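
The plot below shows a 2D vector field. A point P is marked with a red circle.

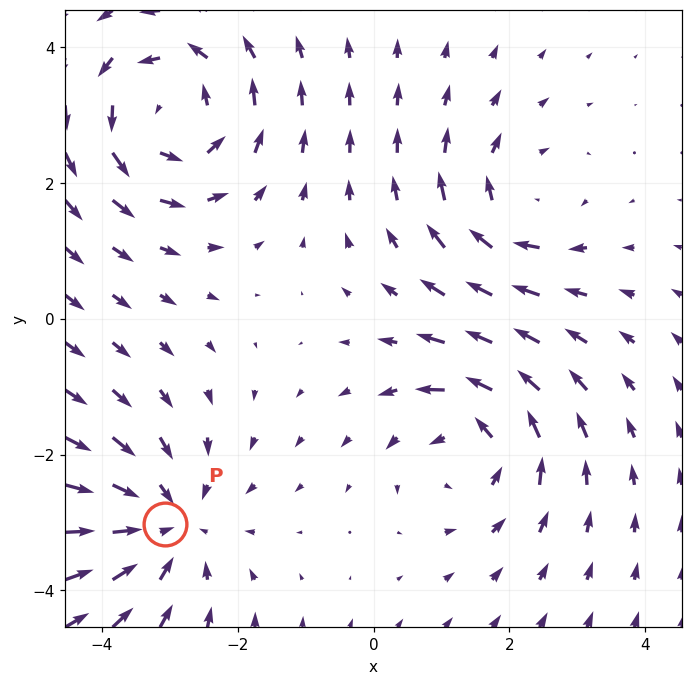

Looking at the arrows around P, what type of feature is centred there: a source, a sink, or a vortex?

At P (-3.1, -3.0) the arrows converge inward. Divergence about -3, curl ≈0 — negative divergence with near-zero curl is a sink.

sink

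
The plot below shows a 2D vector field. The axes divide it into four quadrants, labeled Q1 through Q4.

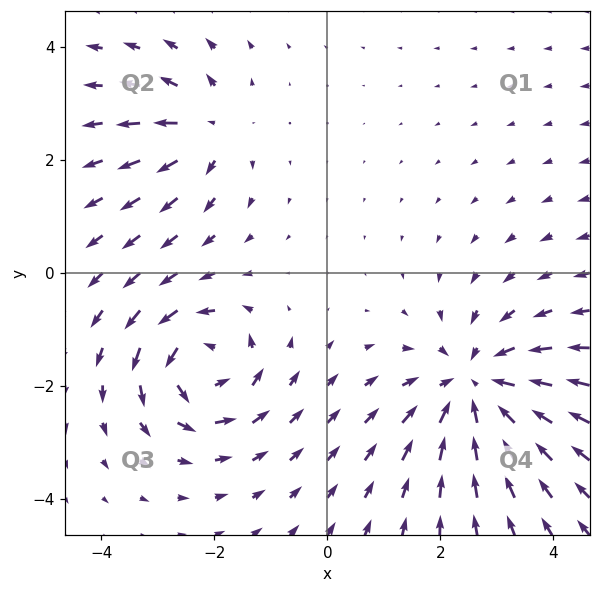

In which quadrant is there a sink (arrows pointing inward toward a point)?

Q4

The sink sits at approximately (2.6, -2.0), which lies in quadrant Q4. The divergence there is about -4, negative as expected for a sink.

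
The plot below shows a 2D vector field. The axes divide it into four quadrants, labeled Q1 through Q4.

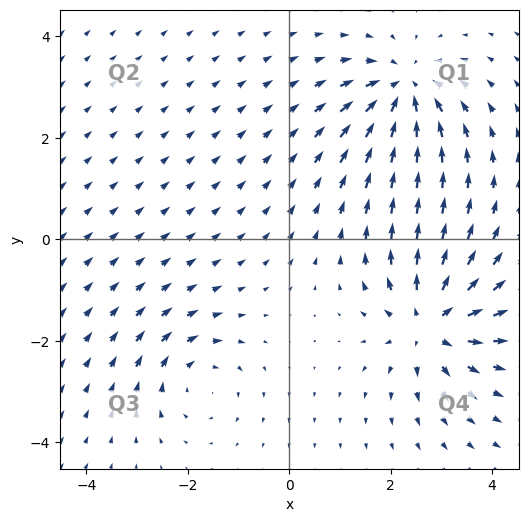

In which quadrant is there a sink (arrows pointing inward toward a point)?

Q1

The sink sits at approximately (2.3, 3.0), which lies in quadrant Q1. The divergence there is about -5, negative as expected for a sink.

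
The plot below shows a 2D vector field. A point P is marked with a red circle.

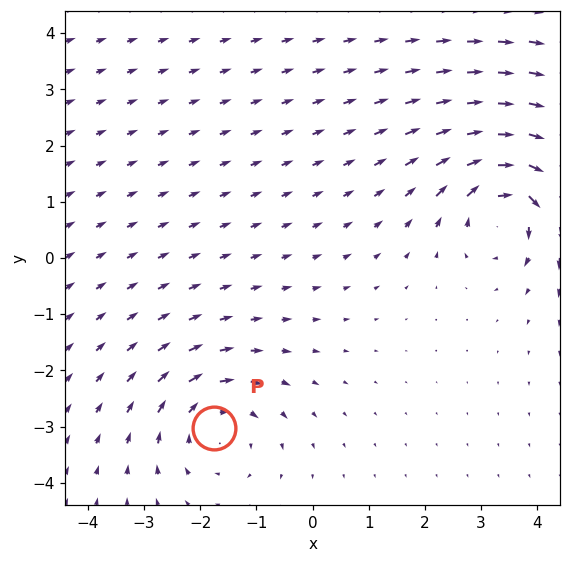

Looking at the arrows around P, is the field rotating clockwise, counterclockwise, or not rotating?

clockwise

Near P at (-1.7, -3.0) the arrows circulate clockwise. The curl (z-component) there is about -4; negative curl means clockwise rotation.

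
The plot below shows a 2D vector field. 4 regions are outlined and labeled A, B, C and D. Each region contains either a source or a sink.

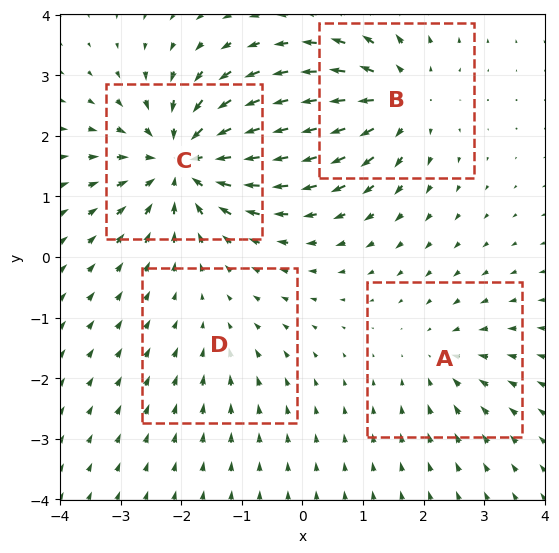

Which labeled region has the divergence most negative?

C

Divergence at each region's feature centre — A: about -3, B: about +6, C: about -8, D: about -2. Region C is most negative.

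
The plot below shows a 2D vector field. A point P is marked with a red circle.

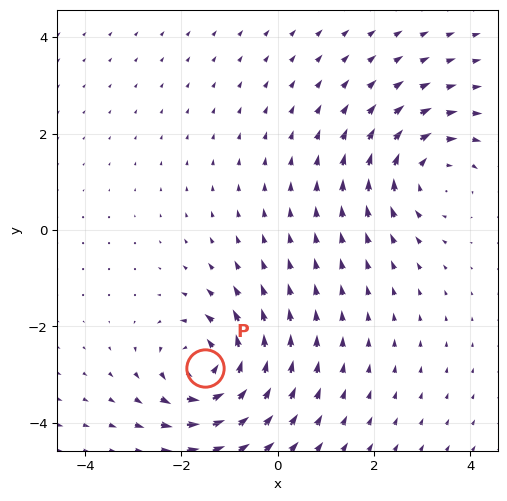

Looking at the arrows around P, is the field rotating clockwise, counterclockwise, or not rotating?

Near P at (-1.5, -2.9) the arrows circulate counterclockwise. The curl (z-component) there is about +6; positive curl means counterclockwise rotation.

counterclockwise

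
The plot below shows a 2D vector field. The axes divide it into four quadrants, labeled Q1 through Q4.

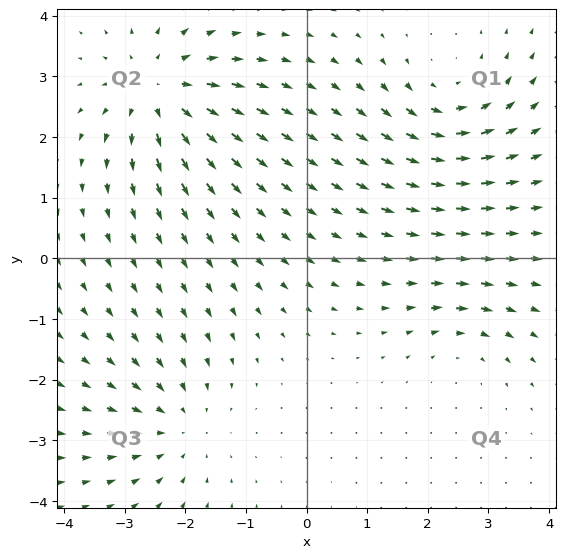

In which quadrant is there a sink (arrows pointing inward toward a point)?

The sink sits at approximately (-2.1, -2.8), which lies in quadrant Q3. The divergence there is about -4, negative as expected for a sink.

Q3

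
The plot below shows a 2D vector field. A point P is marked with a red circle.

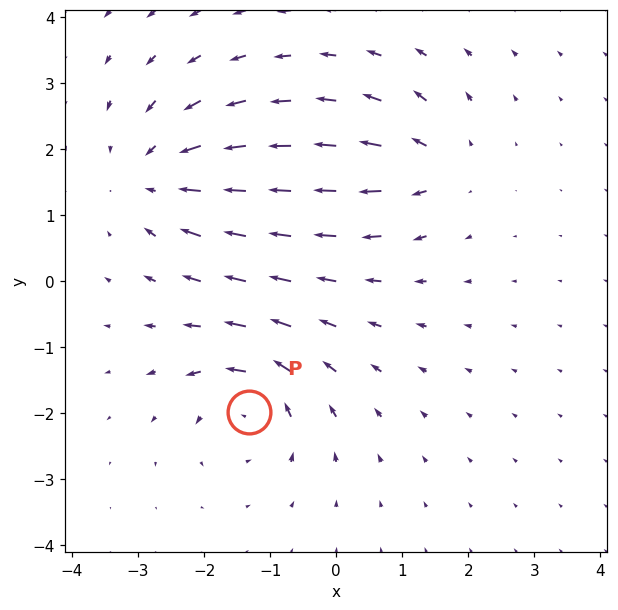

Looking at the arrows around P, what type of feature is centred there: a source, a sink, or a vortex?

At P (-1.3, -2.0) the arrows circulate counterclockwise. Divergence ≈0, curl about +5 — near-zero divergence with nonzero curl is a vortex.

vortex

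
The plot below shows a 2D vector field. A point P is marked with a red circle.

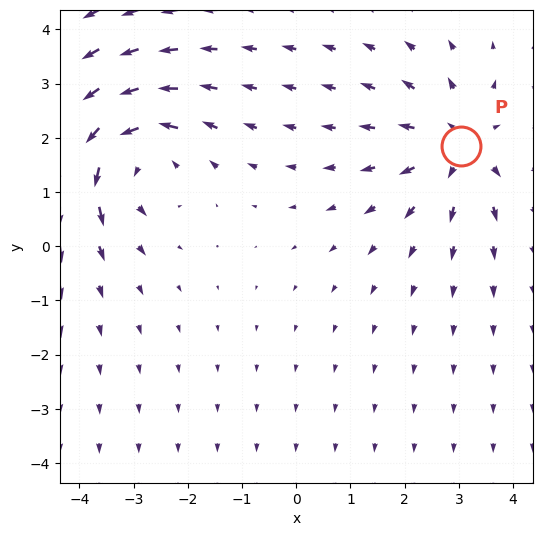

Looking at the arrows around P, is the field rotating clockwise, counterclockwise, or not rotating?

not rotating

Near P at (3.0, 1.9) the arrows show no circulation. The curl there is ≈0.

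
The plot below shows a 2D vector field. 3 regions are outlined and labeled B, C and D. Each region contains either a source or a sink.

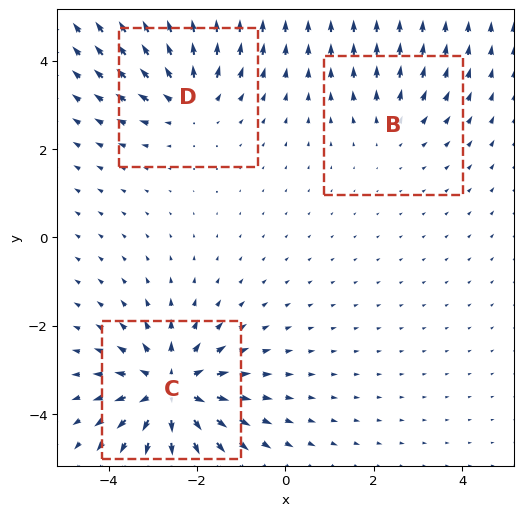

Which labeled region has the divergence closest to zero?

Divergence at each region's feature centre — B: about +2, C: about +5, D: about +3. Region B is closest to zero.

B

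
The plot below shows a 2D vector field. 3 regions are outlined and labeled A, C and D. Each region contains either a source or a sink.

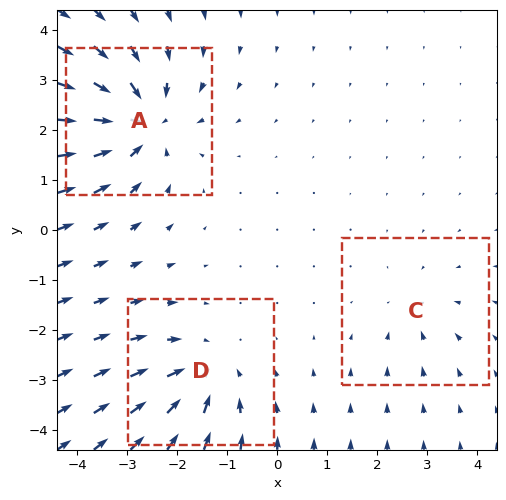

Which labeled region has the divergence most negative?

Divergence at each region's feature centre — A: about -5, C: about -2, D: about -3. Region A is most negative.

A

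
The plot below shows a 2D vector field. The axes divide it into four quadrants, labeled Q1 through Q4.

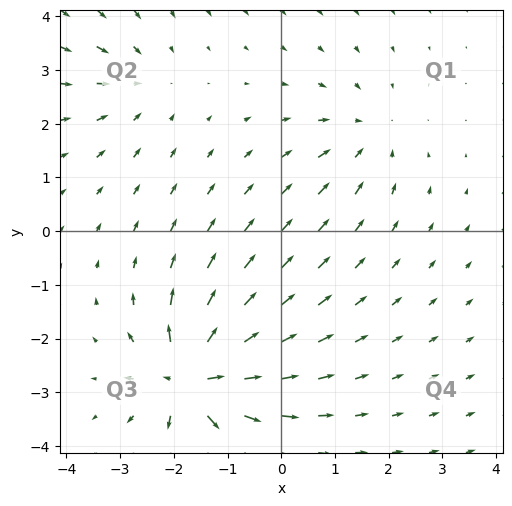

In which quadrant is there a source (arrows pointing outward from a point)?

The source sits at approximately (-1.6, -2.8), which lies in quadrant Q3. The divergence there is about +7, positive as expected for a source.

Q3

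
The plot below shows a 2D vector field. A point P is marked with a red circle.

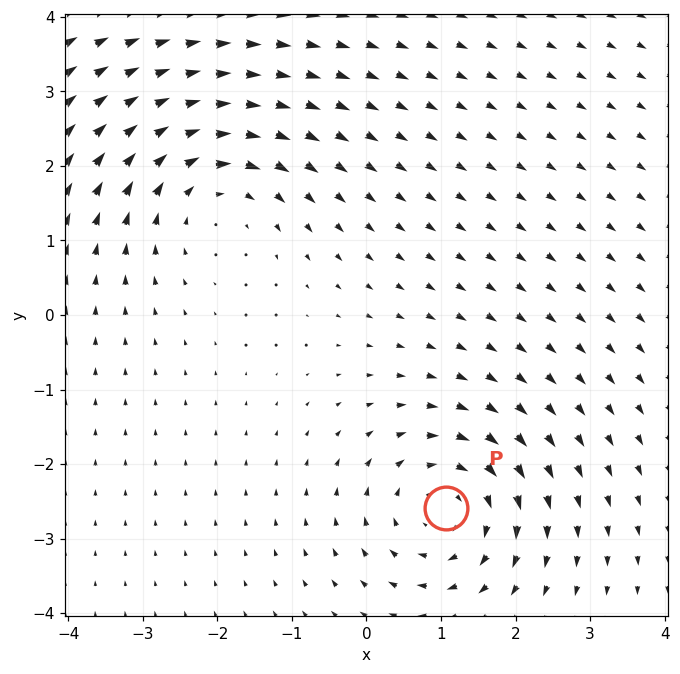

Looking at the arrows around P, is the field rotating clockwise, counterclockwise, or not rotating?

clockwise

Near P at (1.1, -2.6) the arrows circulate clockwise. The curl (z-component) there is about -5; negative curl means clockwise rotation.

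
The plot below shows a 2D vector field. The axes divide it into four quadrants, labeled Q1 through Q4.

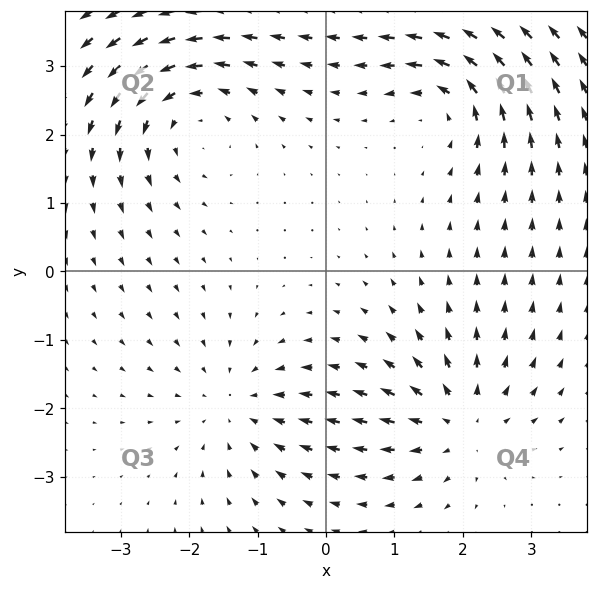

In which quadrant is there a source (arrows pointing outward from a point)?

The source sits at approximately (1.9, -2.2), which lies in quadrant Q4. The divergence there is about +5, positive as expected for a source.

Q4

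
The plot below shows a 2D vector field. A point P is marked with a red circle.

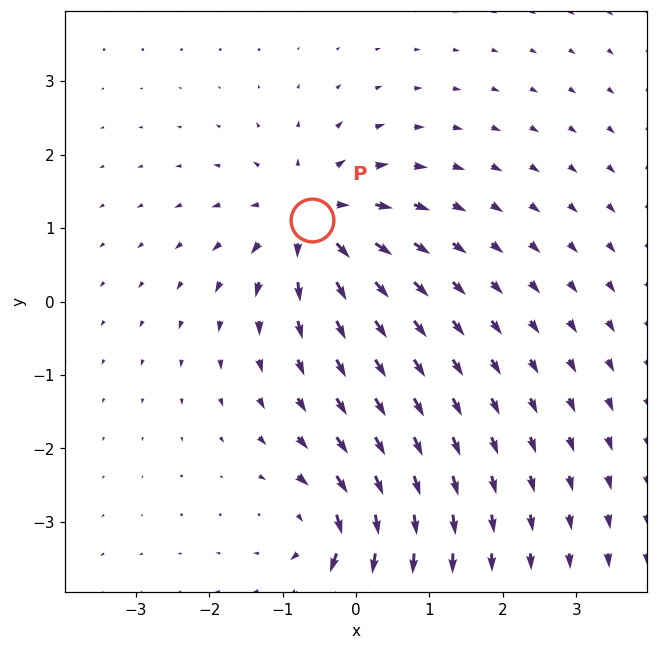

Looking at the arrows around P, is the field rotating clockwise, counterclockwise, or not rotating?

not rotating

Near P at (-0.6, 1.1) the arrows show no circulation. The curl there is ≈0.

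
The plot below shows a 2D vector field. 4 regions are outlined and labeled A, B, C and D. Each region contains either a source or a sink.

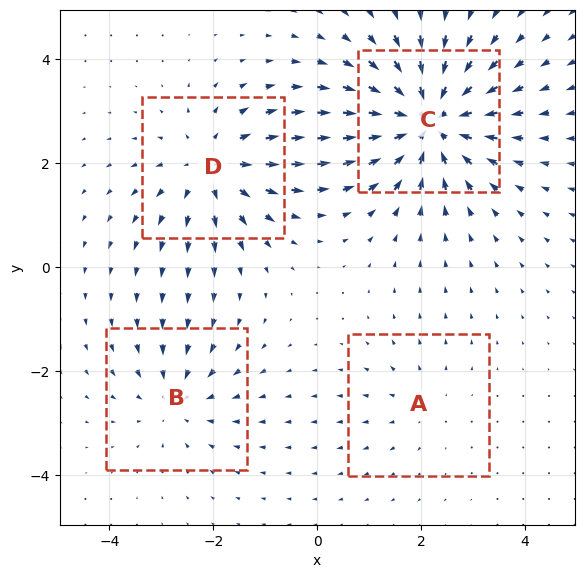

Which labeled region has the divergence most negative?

C

Divergence at each region's feature centre — A: about +2, B: about -3, C: about -7, D: about +5. Region C is most negative.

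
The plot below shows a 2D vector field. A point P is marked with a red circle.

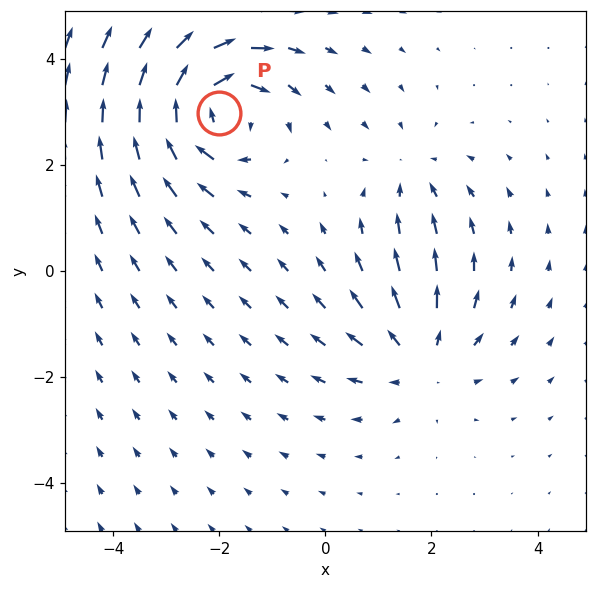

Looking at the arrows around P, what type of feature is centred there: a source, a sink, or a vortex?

At P (-2.0, 3.0) the arrows circulate clockwise. Divergence ≈0, curl about -5 — near-zero divergence with nonzero curl is a vortex.

vortex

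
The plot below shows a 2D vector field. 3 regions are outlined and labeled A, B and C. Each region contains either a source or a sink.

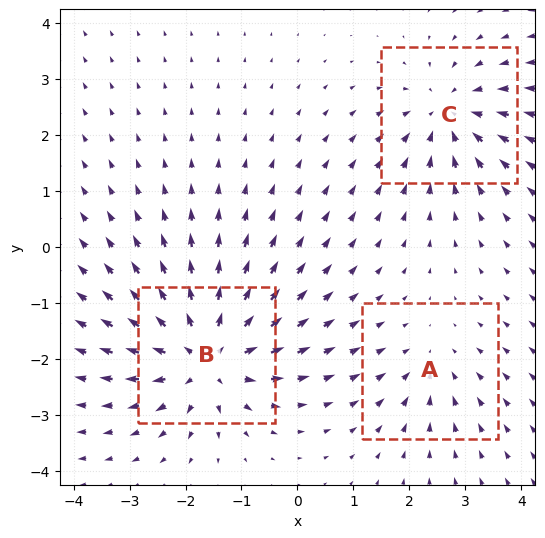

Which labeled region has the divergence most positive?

B

Divergence at each region's feature centre — A: about -2, B: about +5, C: about -4. Region B is most positive.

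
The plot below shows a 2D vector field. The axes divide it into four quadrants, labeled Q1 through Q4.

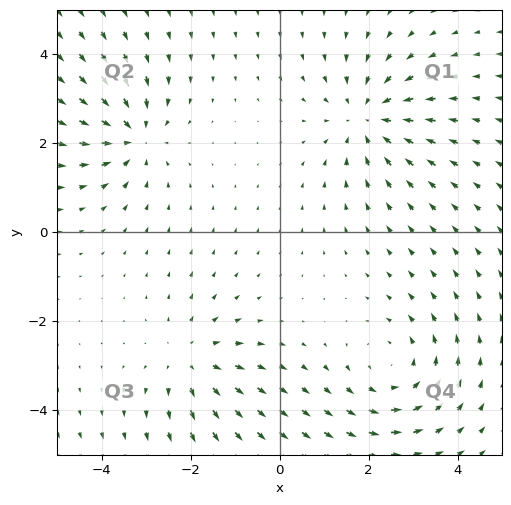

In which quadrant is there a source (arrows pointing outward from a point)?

The source sits at approximately (-2.0, -2.9), which lies in quadrant Q3. The divergence there is about +4, positive as expected for a source.

Q3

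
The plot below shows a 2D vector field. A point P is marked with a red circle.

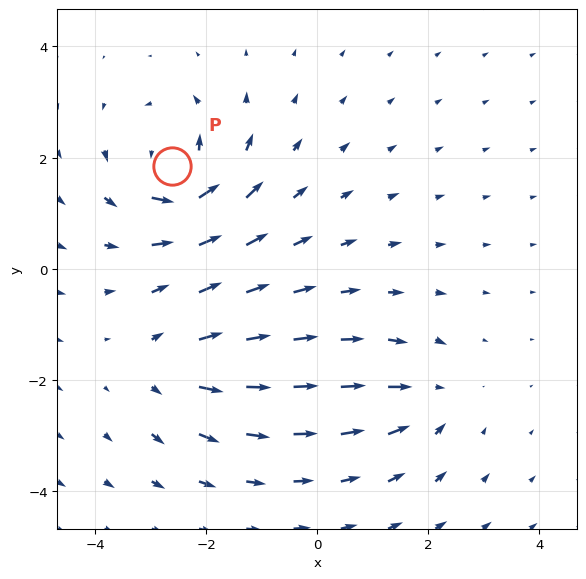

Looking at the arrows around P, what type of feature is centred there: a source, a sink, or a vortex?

At P (-2.6, 1.8) the arrows circulate counterclockwise. Divergence ≈0, curl about +6 — near-zero divergence with nonzero curl is a vortex.

vortex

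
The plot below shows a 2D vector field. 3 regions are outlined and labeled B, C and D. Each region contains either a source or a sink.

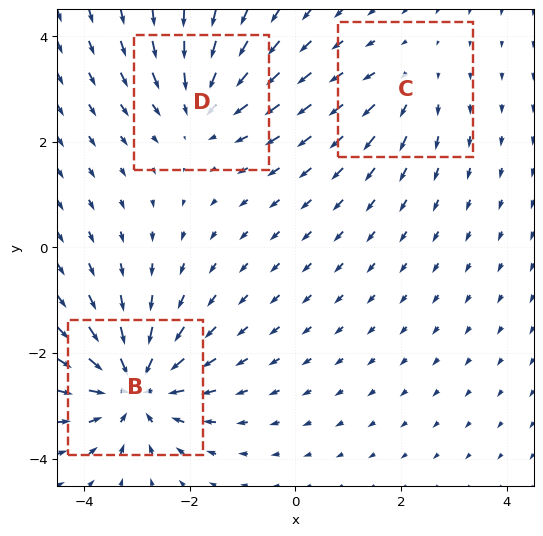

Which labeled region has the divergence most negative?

Divergence at each region's feature centre — B: about -5, C: about +2, D: about -3. Region B is most negative.

B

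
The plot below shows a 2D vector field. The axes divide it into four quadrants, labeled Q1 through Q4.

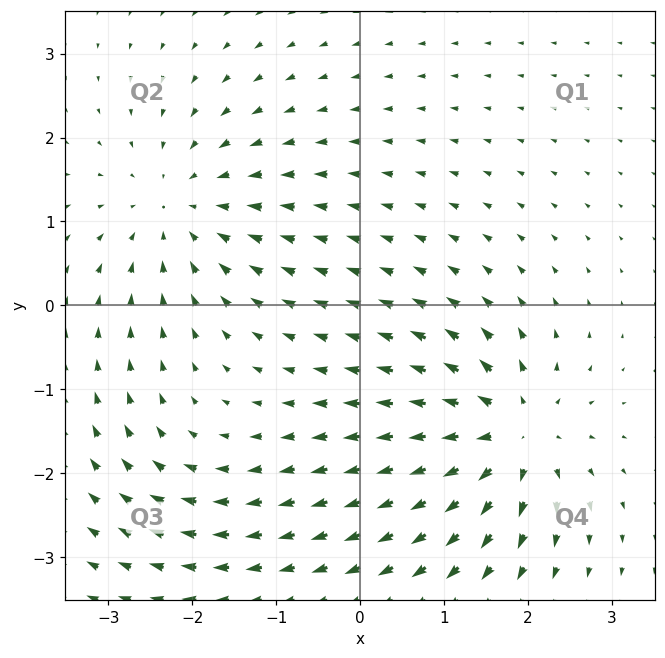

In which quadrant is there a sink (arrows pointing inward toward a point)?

The sink sits at approximately (-2.1, 1.2), which lies in quadrant Q2. The divergence there is about -4, negative as expected for a sink.

Q2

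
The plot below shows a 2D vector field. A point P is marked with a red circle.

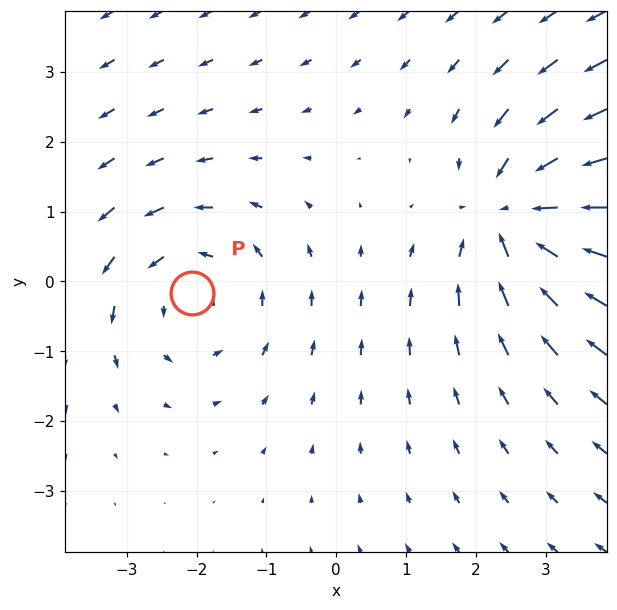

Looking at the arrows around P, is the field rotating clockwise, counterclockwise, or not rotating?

counterclockwise

Near P at (-2.1, -0.2) the arrows circulate counterclockwise. The curl (z-component) there is about +2; positive curl means counterclockwise rotation.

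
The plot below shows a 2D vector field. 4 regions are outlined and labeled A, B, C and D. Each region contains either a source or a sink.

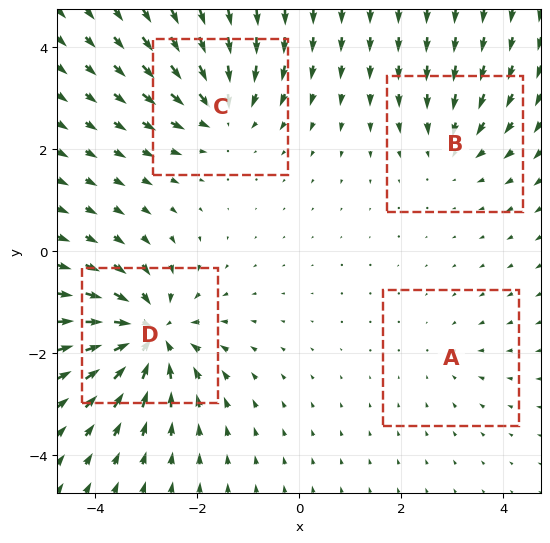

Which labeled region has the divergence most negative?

Divergence at each region's feature centre — A: about -2, B: about -3, C: about -5, D: about -7. Region D is most negative.

D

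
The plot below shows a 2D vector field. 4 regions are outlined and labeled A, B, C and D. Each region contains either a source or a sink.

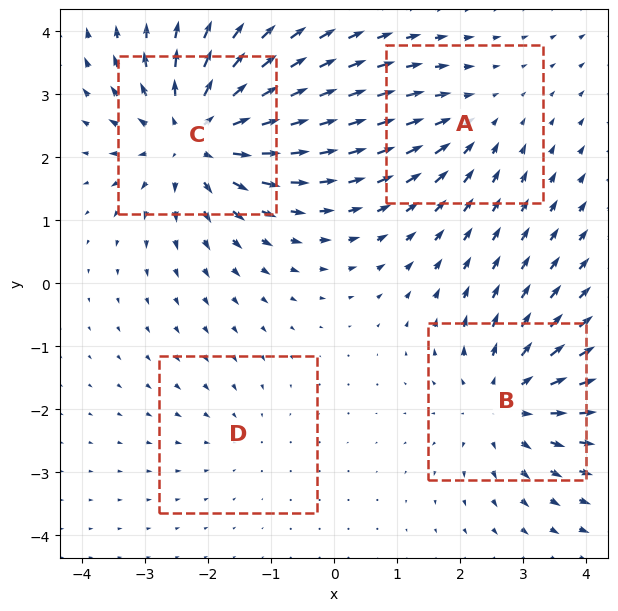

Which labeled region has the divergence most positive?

C

Divergence at each region's feature centre — A: about -3, B: about +5, C: about +6, D: about -2. Region C is most positive.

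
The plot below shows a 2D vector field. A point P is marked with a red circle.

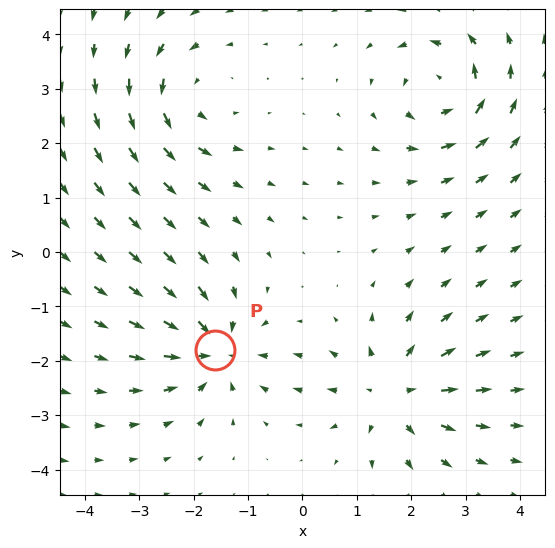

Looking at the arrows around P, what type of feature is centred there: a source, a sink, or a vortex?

At P (-1.6, -1.8) the arrows converge inward. Divergence about -6, curl ≈0 — negative divergence with near-zero curl is a sink.

sink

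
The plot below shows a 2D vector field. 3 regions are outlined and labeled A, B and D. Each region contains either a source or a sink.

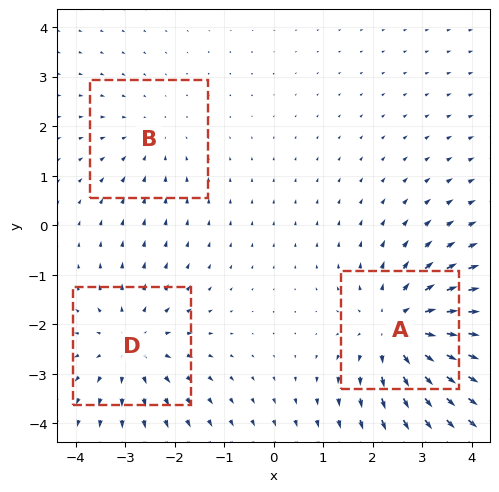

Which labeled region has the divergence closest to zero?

Divergence at each region's feature centre — A: about +4, B: about -2, D: about +3. Region B is closest to zero.

B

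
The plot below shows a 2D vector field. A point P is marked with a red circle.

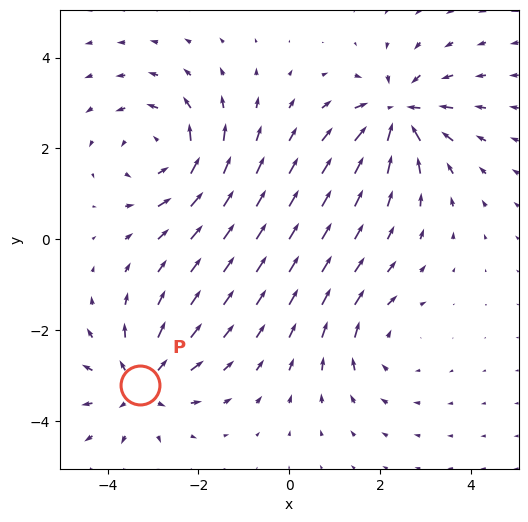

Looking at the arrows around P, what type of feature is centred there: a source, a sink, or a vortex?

At P (-3.3, -3.2) the arrows spread outward. Divergence about +5, curl ≈0 — positive divergence with near-zero curl is a source.

source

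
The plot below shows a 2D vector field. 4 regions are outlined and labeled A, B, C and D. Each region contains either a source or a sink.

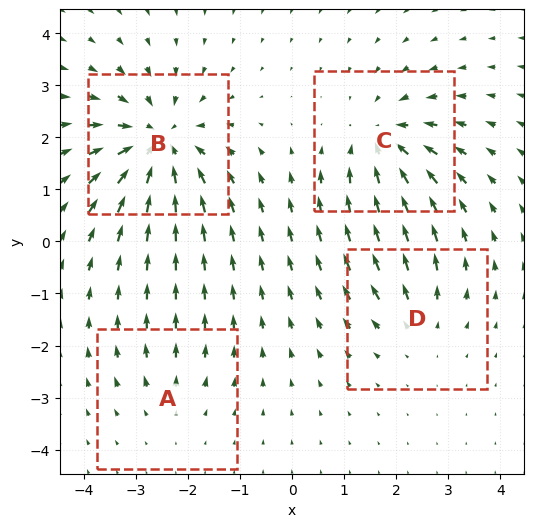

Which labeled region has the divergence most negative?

Divergence at each region's feature centre — A: about +2, B: about -7, C: about -5, D: about +3. Region B is most negative.

B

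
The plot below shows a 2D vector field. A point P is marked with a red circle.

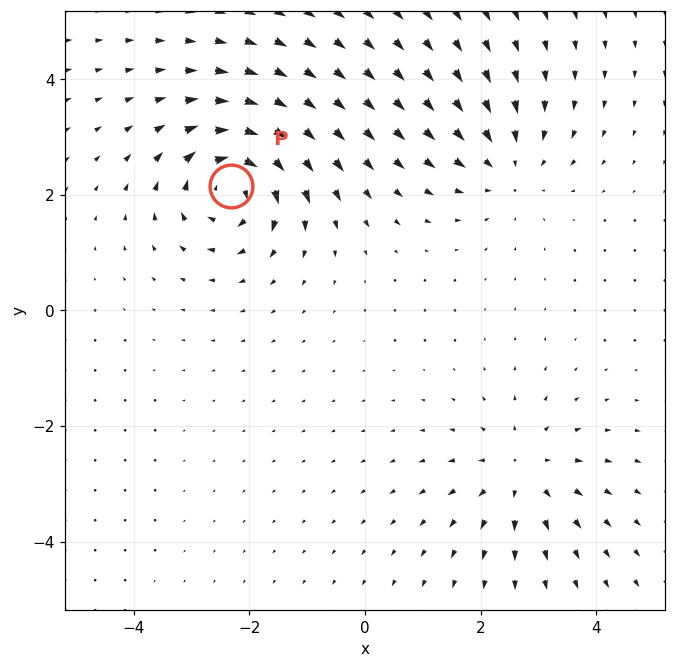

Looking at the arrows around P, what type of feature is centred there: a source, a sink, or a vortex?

vortex

At P (-2.3, 2.1) the arrows circulate clockwise. Divergence ≈0, curl about -6 — near-zero divergence with nonzero curl is a vortex.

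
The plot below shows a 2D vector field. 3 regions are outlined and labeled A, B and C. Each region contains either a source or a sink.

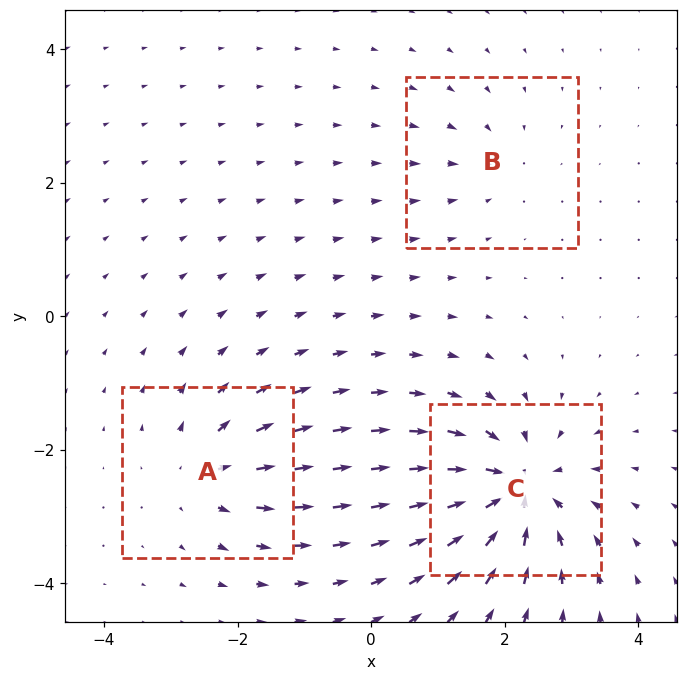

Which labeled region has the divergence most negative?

C

Divergence at each region's feature centre — A: about +4, B: about -2, C: about -6. Region C is most negative.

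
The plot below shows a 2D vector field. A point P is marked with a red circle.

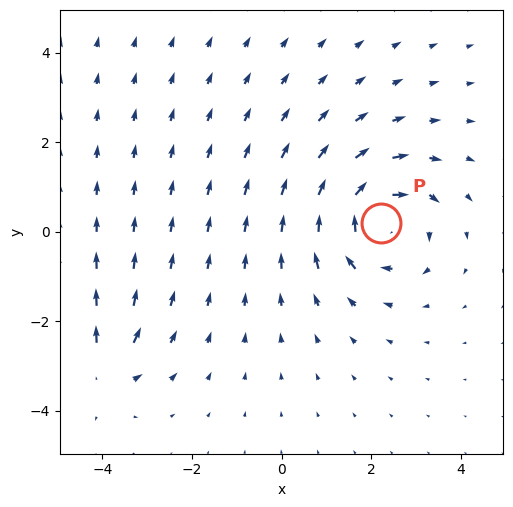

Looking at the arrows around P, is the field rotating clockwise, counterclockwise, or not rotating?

Near P at (2.2, 0.2) the arrows circulate clockwise. The curl (z-component) there is about -5; negative curl means clockwise rotation.

clockwise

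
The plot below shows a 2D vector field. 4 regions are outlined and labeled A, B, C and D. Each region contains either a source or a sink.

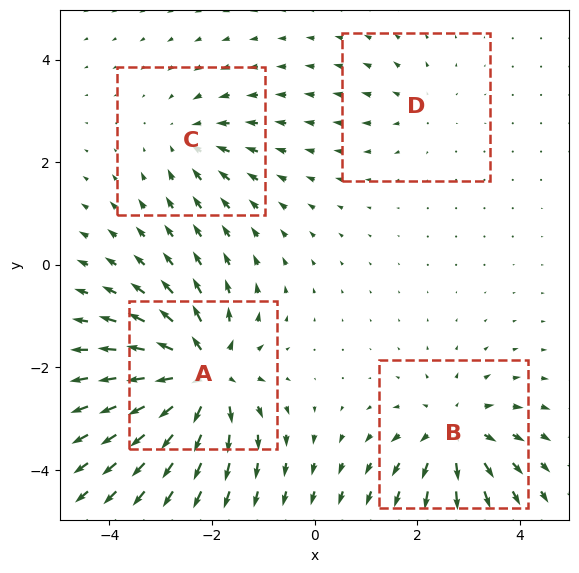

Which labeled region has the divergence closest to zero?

D

Divergence at each region's feature centre — A: about +9, B: about +6, C: about -4, D: about +3. Region D is closest to zero.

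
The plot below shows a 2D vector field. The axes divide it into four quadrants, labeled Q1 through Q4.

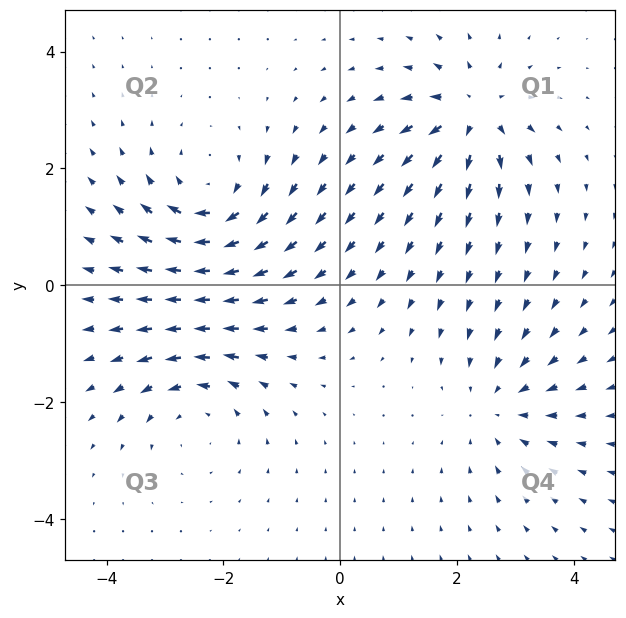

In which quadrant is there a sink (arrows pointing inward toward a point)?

The sink sits at approximately (2.7, -2.1), which lies in quadrant Q4. The divergence there is about -3, negative as expected for a sink.

Q4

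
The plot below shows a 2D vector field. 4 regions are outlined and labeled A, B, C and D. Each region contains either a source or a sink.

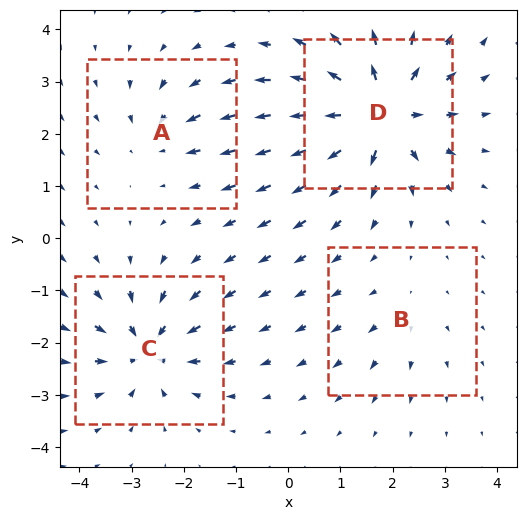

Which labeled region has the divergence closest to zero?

B

Divergence at each region's feature centre — A: about -4, B: about +2, C: about -6, D: about +8. Region B is closest to zero.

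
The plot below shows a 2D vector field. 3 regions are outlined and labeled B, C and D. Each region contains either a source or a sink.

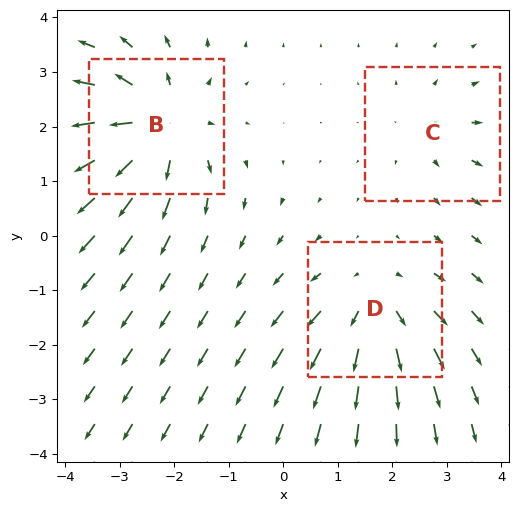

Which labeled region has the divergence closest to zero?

C

Divergence at each region's feature centre — B: about +5, C: about +2, D: about +4. Region C is closest to zero.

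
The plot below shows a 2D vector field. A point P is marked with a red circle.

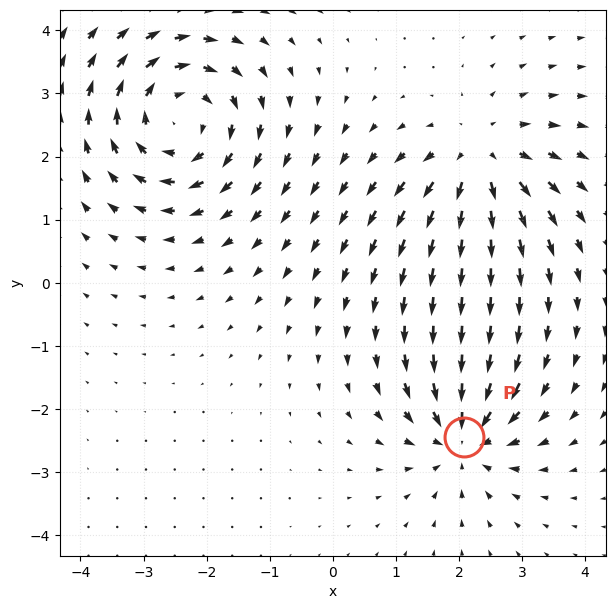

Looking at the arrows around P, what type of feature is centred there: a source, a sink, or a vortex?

sink

At P (2.1, -2.5) the arrows converge inward. Divergence about -4, curl ≈0 — negative divergence with near-zero curl is a sink.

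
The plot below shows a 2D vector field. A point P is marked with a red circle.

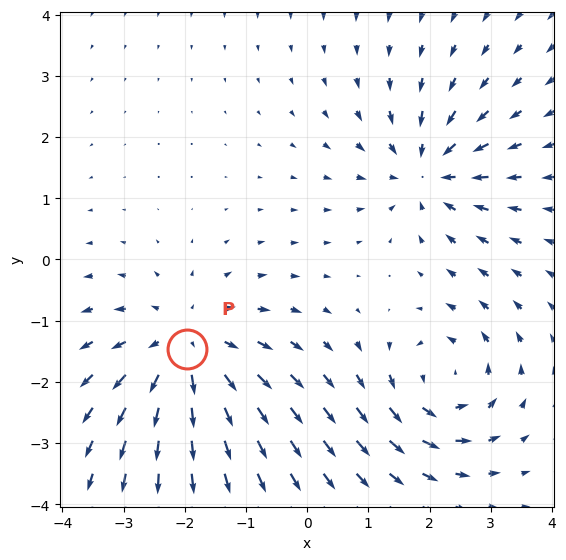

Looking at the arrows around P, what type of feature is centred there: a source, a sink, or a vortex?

At P (-2.0, -1.5) the arrows spread outward. Divergence about +4, curl ≈0 — positive divergence with near-zero curl is a source.

source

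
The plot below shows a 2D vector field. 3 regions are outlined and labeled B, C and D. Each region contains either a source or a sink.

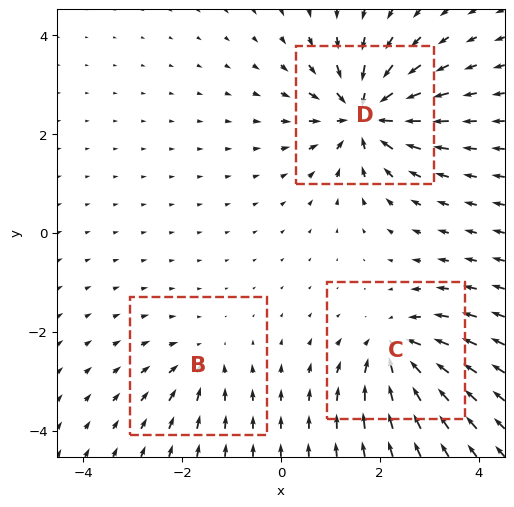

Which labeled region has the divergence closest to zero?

Divergence at each region's feature centre — B: about -2, C: about -4, D: about -6. Region B is closest to zero.

B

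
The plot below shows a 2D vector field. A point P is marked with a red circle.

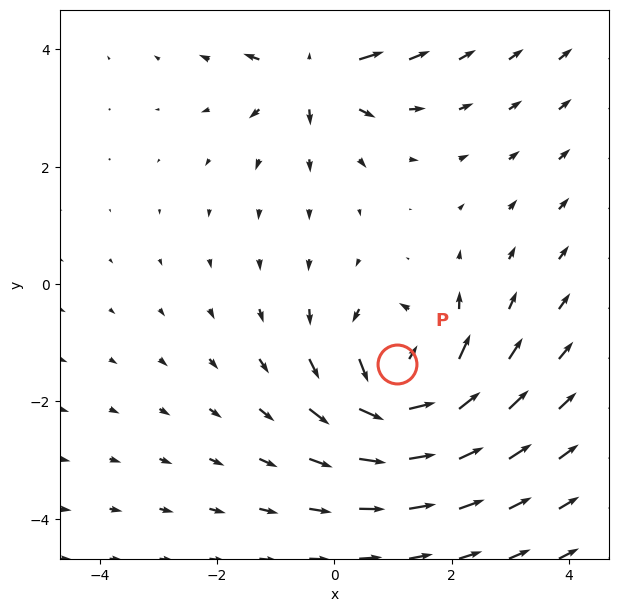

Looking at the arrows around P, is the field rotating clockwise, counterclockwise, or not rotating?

Near P at (1.1, -1.4) the arrows circulate counterclockwise. The curl (z-component) there is about +6; positive curl means counterclockwise rotation.

counterclockwise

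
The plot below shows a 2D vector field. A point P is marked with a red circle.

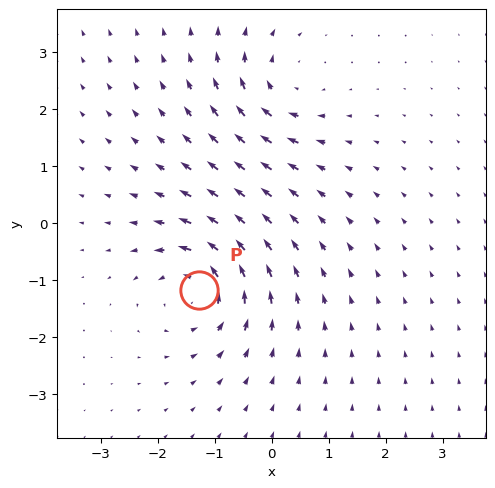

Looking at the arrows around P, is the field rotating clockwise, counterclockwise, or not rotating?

Near P at (-1.3, -1.2) the arrows circulate counterclockwise. The curl (z-component) there is about +7; positive curl means counterclockwise rotation.

counterclockwise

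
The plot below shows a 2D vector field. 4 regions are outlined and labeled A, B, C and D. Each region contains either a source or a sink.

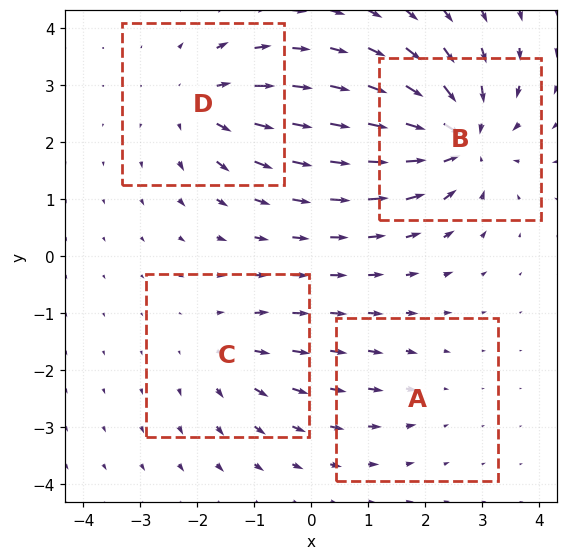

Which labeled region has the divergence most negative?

B

Divergence at each region's feature centre — A: about -2, B: about -8, C: about +3, D: about +5. Region B is most negative.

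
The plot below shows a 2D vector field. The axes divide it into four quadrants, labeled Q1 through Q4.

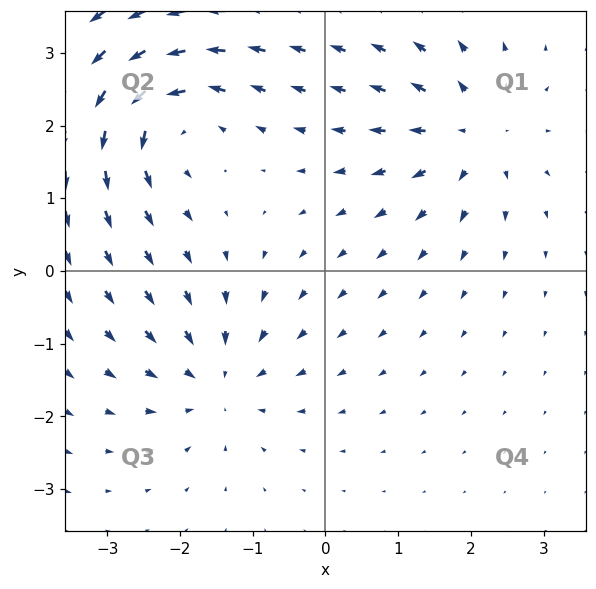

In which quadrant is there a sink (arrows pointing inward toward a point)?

Q3

The sink sits at approximately (-1.5, -1.5), which lies in quadrant Q3. The divergence there is about -4, negative as expected for a sink.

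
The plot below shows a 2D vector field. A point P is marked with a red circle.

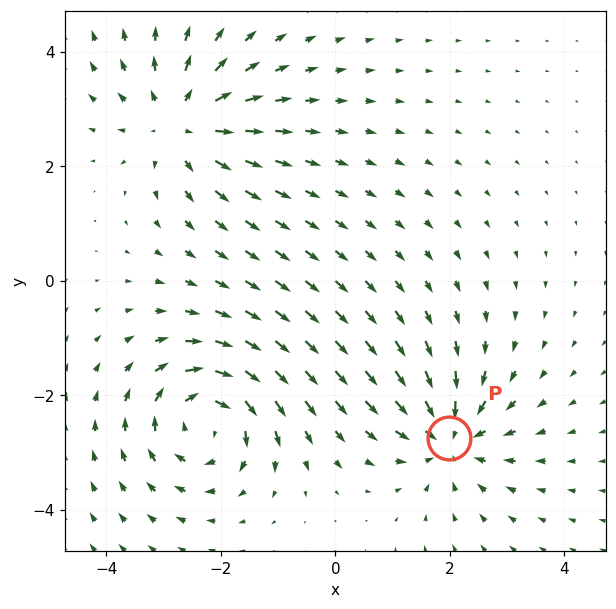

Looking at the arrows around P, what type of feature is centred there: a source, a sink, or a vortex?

sink

At P (2.0, -2.7) the arrows converge inward. Divergence about -5, curl ≈0 — negative divergence with near-zero curl is a sink.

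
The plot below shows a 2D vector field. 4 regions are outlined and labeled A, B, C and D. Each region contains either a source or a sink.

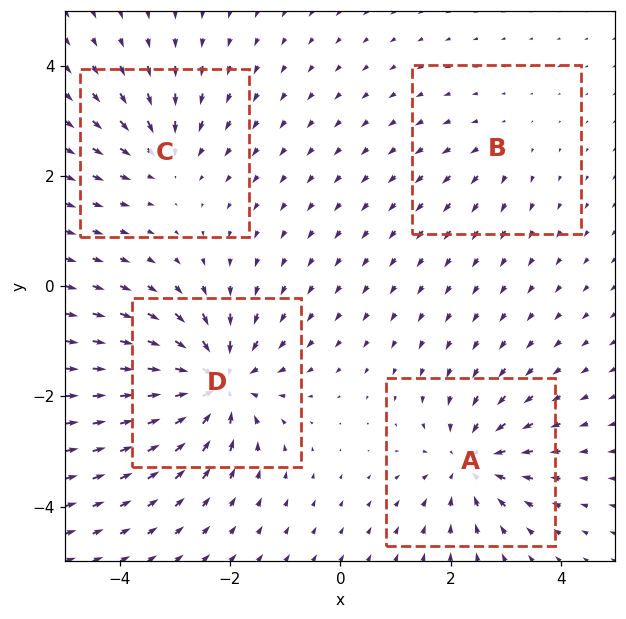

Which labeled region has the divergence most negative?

Divergence at each region's feature centre — A: about -6, B: about +2, C: about -4, D: about -8. Region D is most negative.

D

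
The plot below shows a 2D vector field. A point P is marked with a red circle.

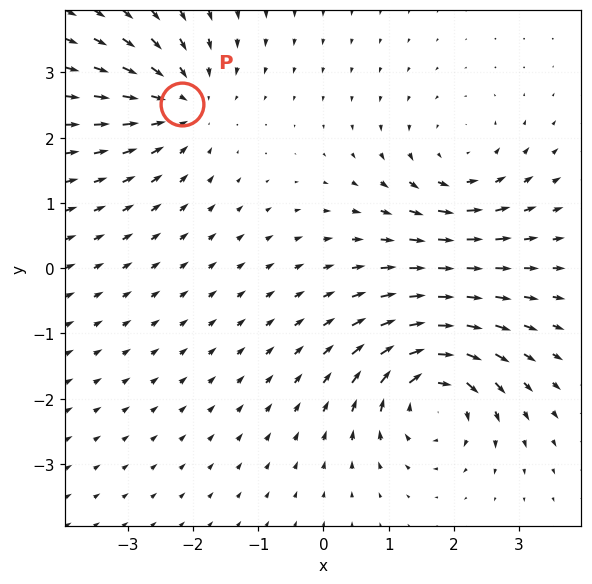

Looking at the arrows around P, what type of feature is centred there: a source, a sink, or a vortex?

At P (-2.2, 2.5) the arrows converge inward. Divergence about -4, curl ≈0 — negative divergence with near-zero curl is a sink.

sink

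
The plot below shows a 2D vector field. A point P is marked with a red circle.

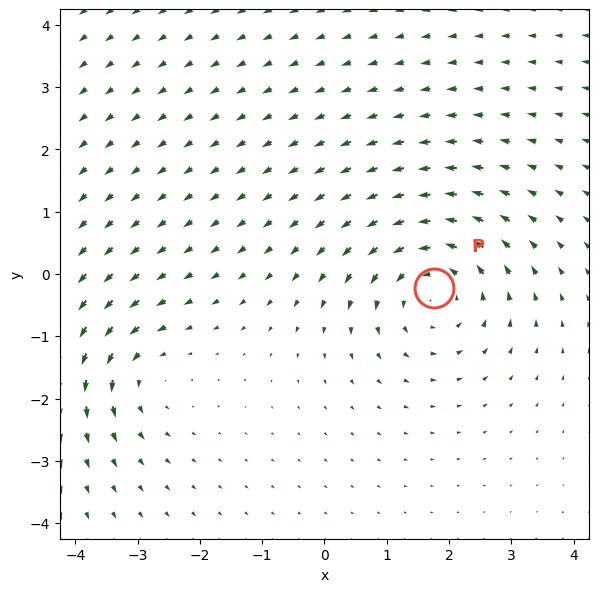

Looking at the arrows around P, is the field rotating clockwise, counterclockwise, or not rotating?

Near P at (1.8, -0.2) the arrows circulate counterclockwise. The curl (z-component) there is about +4; positive curl means counterclockwise rotation.

counterclockwise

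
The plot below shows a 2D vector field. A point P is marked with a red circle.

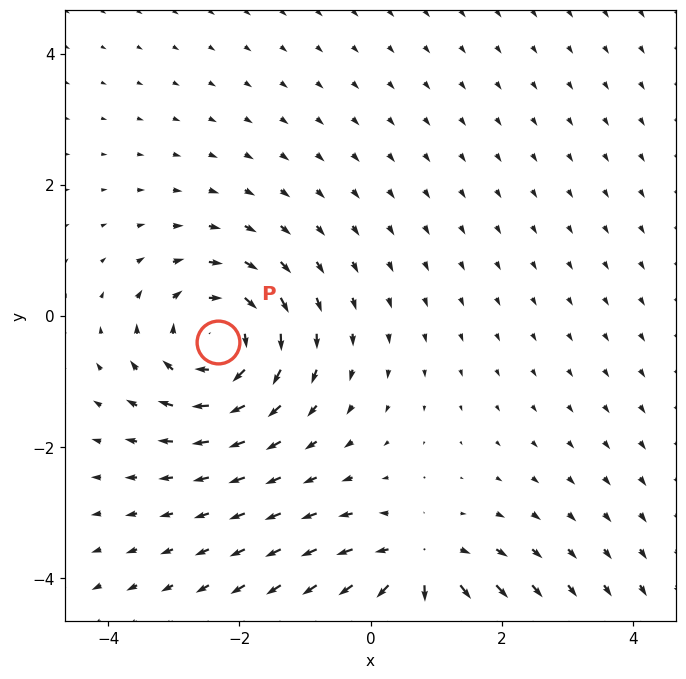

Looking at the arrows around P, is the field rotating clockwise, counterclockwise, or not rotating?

Near P at (-2.3, -0.4) the arrows circulate clockwise. The curl (z-component) there is about -5; negative curl means clockwise rotation.

clockwise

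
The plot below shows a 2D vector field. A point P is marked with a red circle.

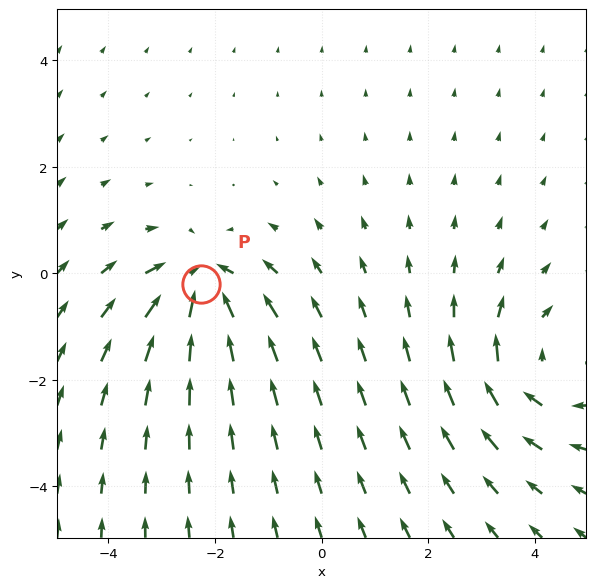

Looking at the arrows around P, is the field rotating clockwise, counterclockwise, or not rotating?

not rotating

Near P at (-2.3, -0.2) the arrows show no circulation. The curl there is ≈0.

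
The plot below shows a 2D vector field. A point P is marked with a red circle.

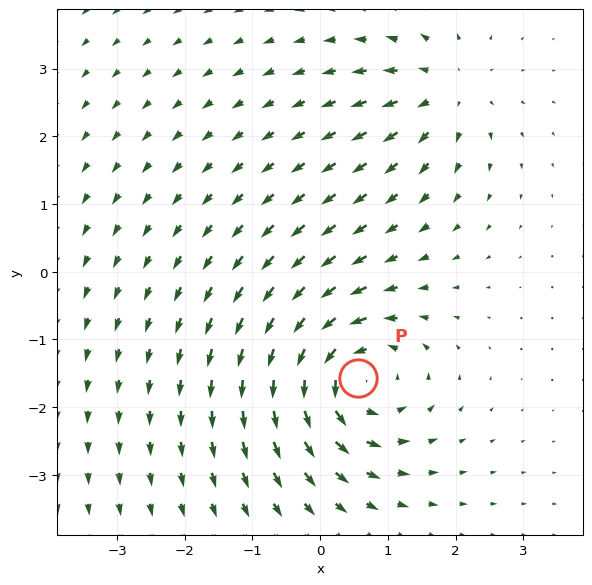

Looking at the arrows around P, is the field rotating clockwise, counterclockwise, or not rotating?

Near P at (0.6, -1.6) the arrows circulate counterclockwise. The curl (z-component) there is about +6; positive curl means counterclockwise rotation.

counterclockwise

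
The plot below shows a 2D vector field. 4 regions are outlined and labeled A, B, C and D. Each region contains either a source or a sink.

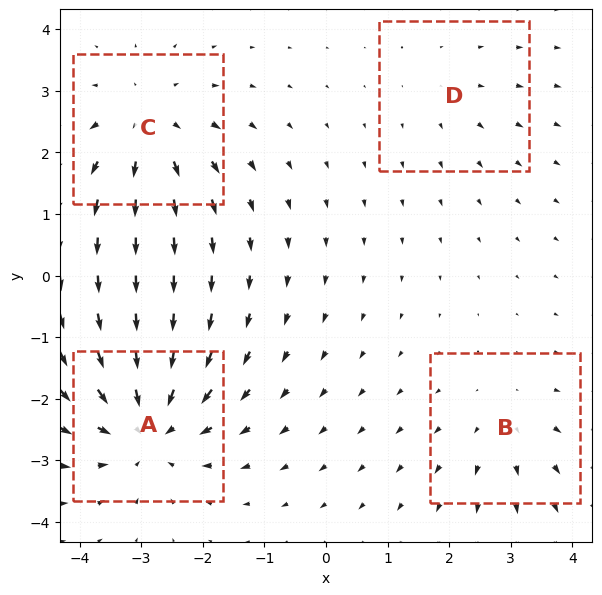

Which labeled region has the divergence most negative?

Divergence at each region's feature centre — A: about -6, B: about +3, C: about +5, D: about +2. Region A is most negative.

A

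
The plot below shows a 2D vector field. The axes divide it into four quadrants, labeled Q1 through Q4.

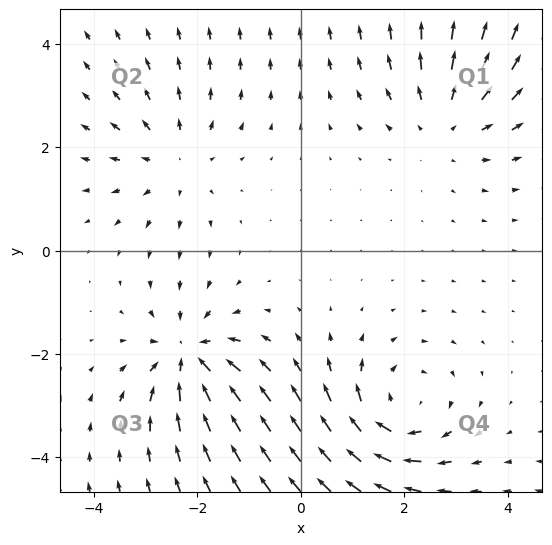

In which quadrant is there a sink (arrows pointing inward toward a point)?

Q3

The sink sits at approximately (-2.2, -2.0), which lies in quadrant Q3. The divergence there is about -4, negative as expected for a sink.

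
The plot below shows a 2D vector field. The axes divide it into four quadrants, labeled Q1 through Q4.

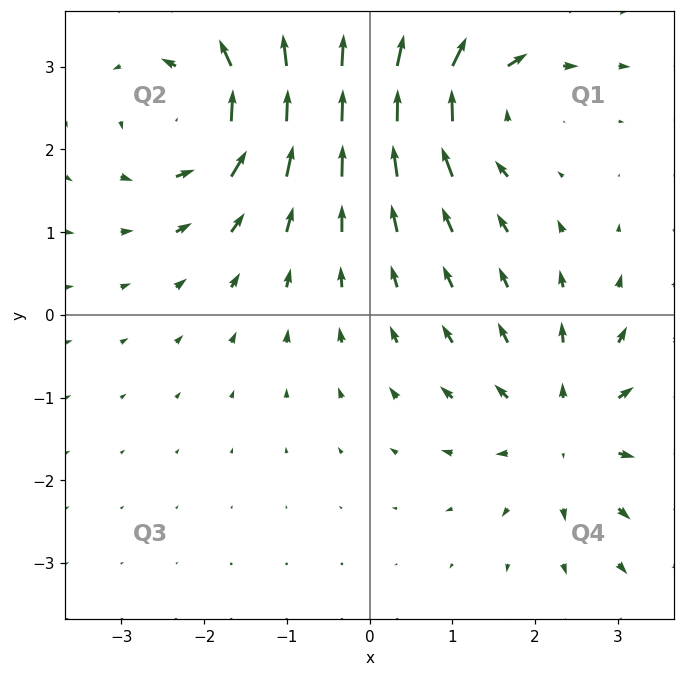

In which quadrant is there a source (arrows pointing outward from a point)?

Q4

The source sits at approximately (2.4, -1.4), which lies in quadrant Q4. The divergence there is about +5, positive as expected for a source.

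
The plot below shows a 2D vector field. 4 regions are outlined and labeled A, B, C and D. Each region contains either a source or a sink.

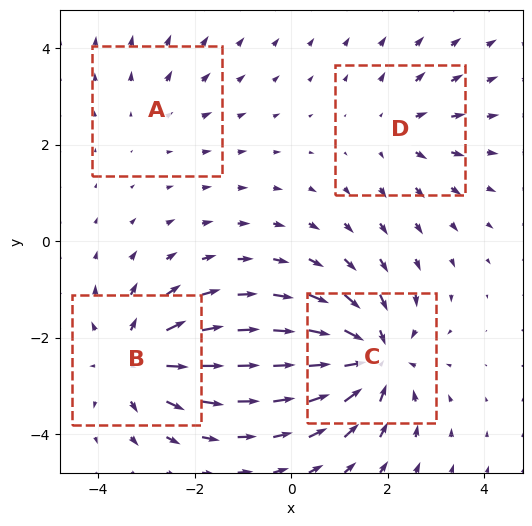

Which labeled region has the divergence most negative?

Divergence at each region's feature centre — A: about +2, B: about +5, C: about -6, D: about +3. Region C is most negative.

C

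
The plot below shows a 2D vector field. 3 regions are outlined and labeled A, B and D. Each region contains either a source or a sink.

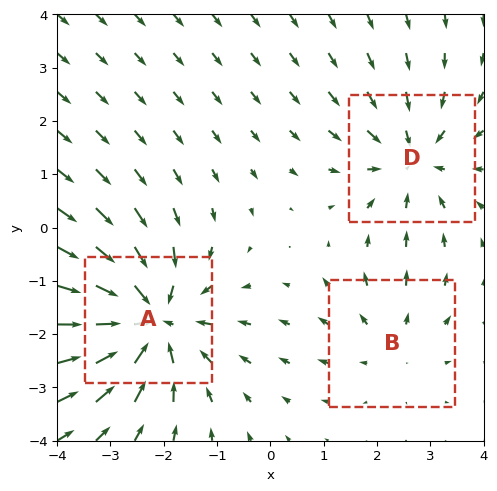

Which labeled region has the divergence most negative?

Divergence at each region's feature centre — A: about -5, B: about +2, D: about -3. Region A is most negative.

A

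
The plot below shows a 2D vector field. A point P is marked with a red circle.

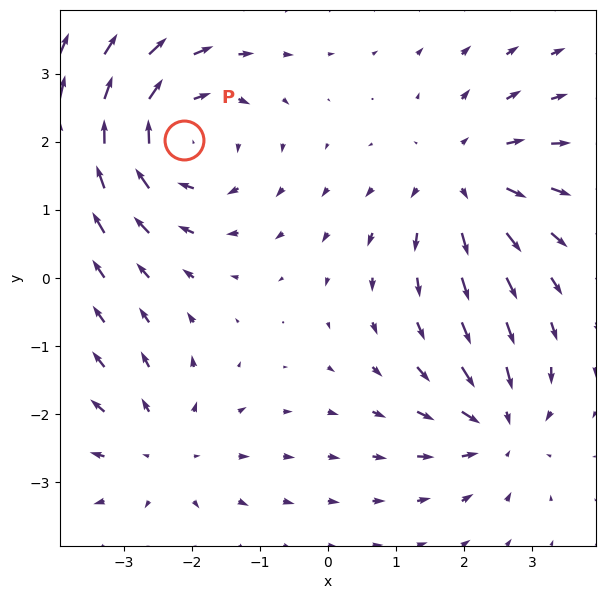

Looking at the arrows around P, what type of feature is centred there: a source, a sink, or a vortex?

vortex

At P (-2.1, 2.0) the arrows circulate clockwise. Divergence ≈0, curl about -4 — near-zero divergence with nonzero curl is a vortex.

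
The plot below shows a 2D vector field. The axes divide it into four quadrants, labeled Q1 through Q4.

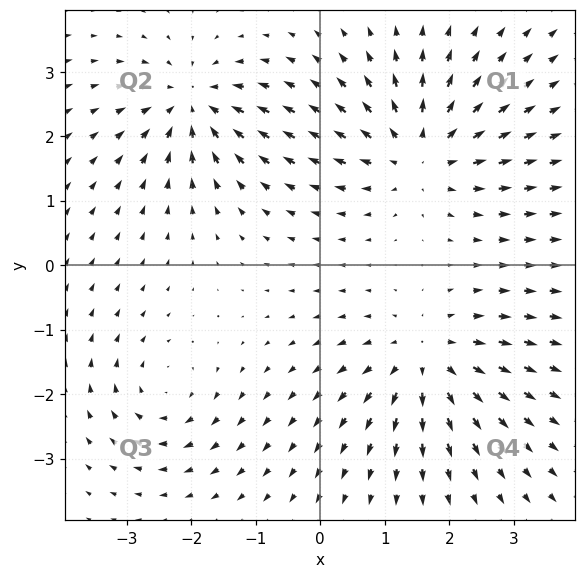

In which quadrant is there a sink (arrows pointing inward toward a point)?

Q2

The sink sits at approximately (-2.0, 2.5), which lies in quadrant Q2. The divergence there is about -6, negative as expected for a sink.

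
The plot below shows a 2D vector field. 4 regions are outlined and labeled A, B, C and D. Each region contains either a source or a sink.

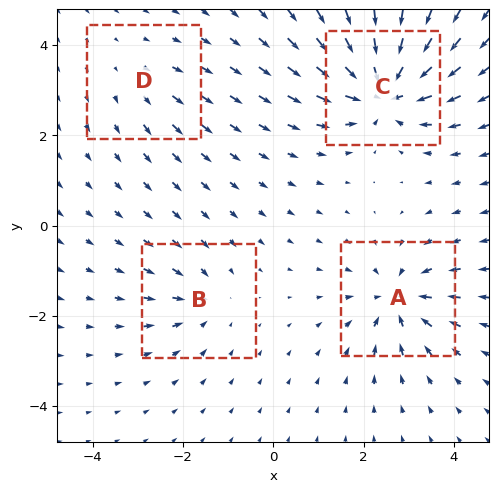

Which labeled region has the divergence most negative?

Divergence at each region's feature centre — A: about -6, B: about -4, C: about -8, D: about +2. Region C is most negative.

C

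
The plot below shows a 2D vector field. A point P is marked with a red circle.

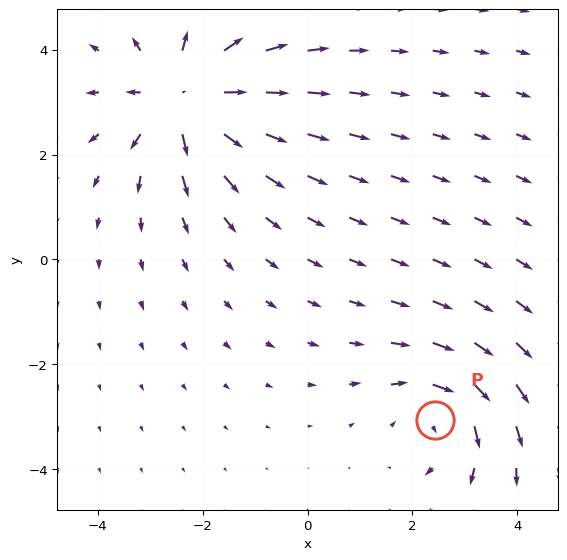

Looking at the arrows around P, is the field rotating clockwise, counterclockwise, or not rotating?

Near P at (2.4, -3.1) the arrows circulate clockwise. The curl (z-component) there is about -3; negative curl means clockwise rotation.

clockwise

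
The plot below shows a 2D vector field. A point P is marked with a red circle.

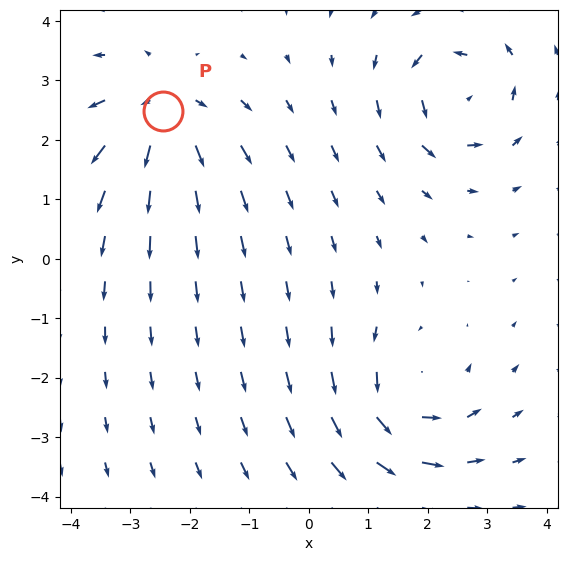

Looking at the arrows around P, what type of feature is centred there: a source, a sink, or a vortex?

At P (-2.4, 2.5) the arrows spread outward. Divergence about +6, curl ≈0 — positive divergence with near-zero curl is a source.

source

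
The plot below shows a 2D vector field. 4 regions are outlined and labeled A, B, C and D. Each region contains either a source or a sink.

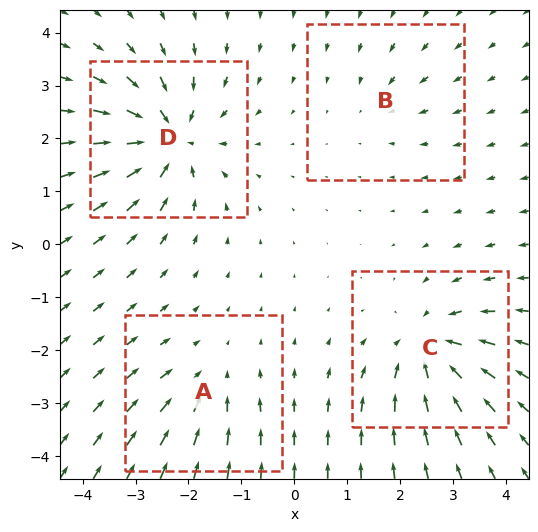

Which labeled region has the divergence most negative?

Divergence at each region's feature centre — A: about -3, B: about -2, C: about -6, D: about -7. Region D is most negative.

D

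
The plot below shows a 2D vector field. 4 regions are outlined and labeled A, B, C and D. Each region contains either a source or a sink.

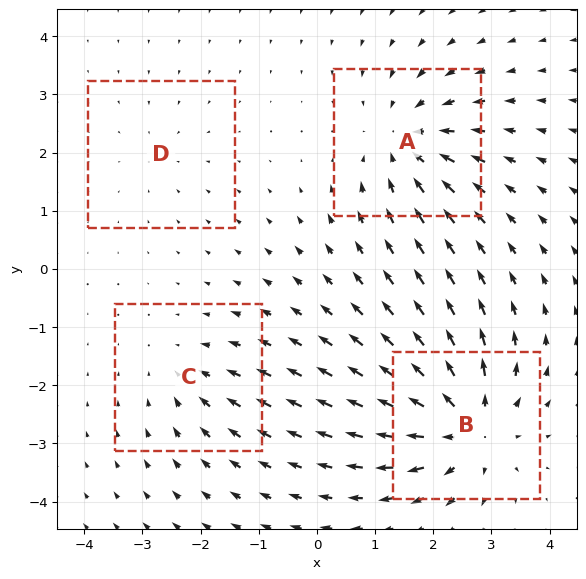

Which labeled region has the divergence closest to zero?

D

Divergence at each region's feature centre — A: about -5, B: about +7, C: about -3, D: about -2. Region D is closest to zero.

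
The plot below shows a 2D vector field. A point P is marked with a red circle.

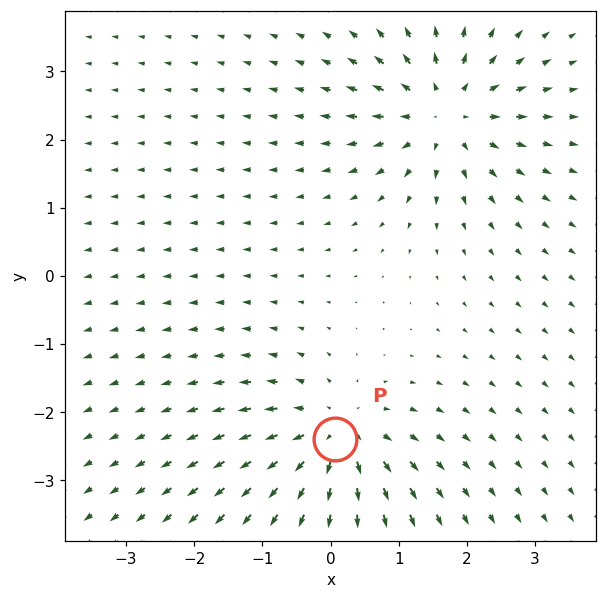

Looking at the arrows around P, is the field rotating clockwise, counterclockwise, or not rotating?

Near P at (0.1, -2.4) the arrows show no circulation. The curl there is ≈0.

not rotating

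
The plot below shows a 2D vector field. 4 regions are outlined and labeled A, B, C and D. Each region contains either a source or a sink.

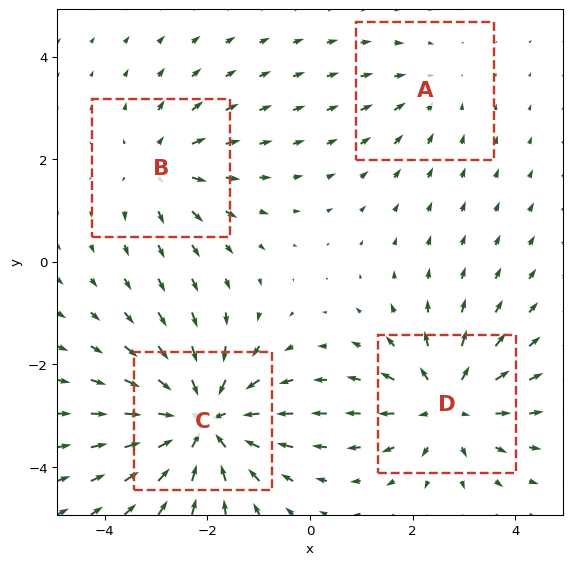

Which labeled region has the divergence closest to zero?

A

Divergence at each region's feature centre — A: about -2, B: about +3, C: about -7, D: about +5. Region A is closest to zero.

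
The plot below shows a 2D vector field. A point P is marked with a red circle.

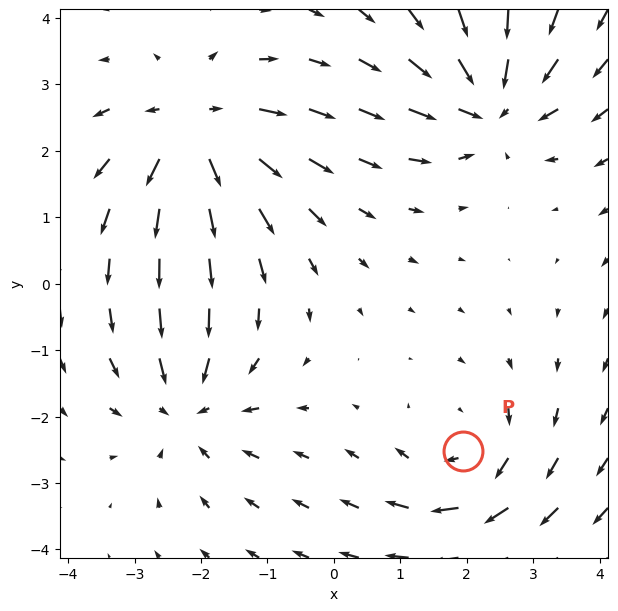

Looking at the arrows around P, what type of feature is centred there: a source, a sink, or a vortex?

At P (1.9, -2.5) the arrows circulate clockwise. Divergence ≈0, curl about -3 — near-zero divergence with nonzero curl is a vortex.

vortex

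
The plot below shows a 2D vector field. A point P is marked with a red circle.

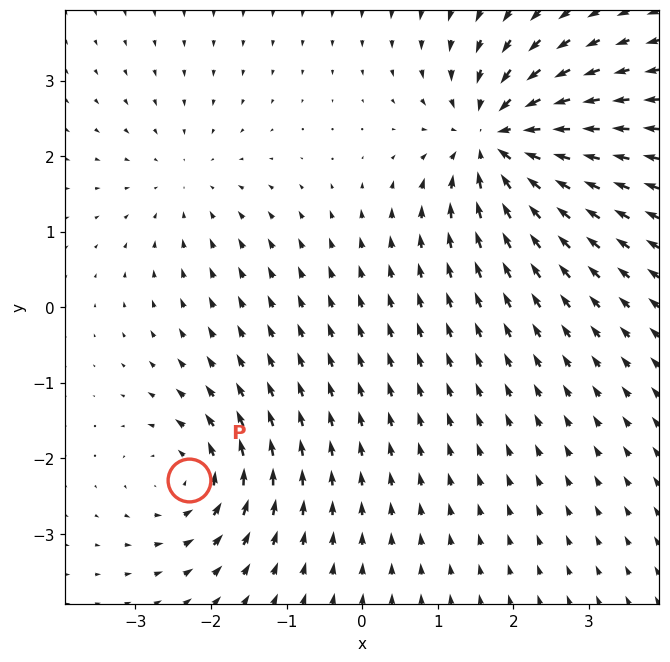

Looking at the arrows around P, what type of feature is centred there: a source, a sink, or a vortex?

vortex

At P (-2.3, -2.3) the arrows circulate counterclockwise. Divergence ≈0, curl about +5 — near-zero divergence with nonzero curl is a vortex.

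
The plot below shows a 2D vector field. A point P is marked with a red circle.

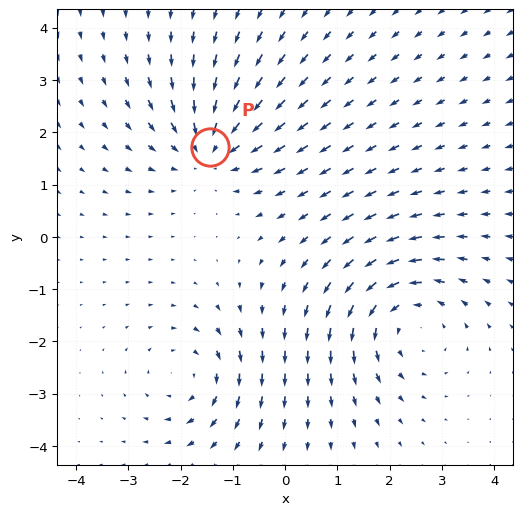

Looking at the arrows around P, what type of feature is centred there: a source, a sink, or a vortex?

sink

At P (-1.4, 1.7) the arrows converge inward. Divergence about -4, curl ≈0 — negative divergence with near-zero curl is a sink.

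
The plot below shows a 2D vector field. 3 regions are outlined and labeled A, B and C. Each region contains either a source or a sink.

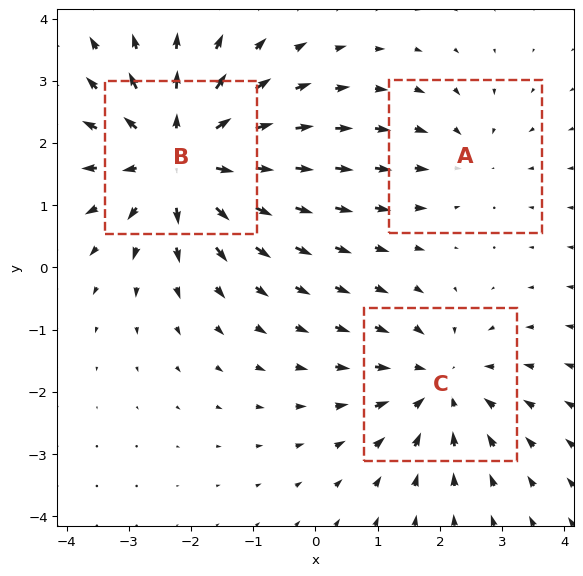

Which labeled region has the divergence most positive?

B

Divergence at each region's feature centre — A: about -2, B: about +4, C: about -3. Region B is most positive.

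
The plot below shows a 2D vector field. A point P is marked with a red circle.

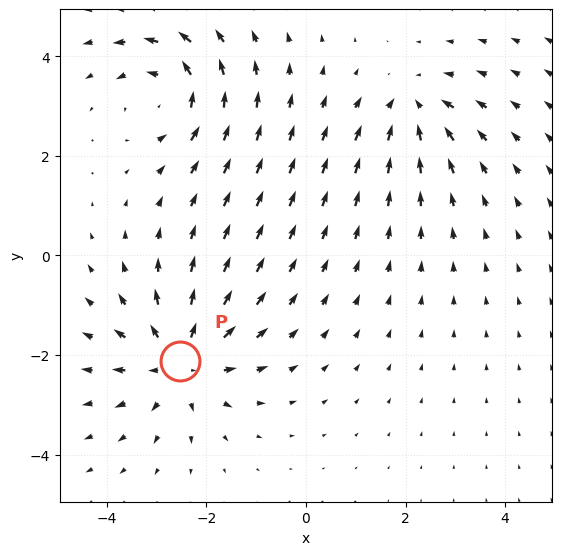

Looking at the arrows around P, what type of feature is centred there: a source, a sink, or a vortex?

At P (-2.5, -2.1) the arrows spread outward. Divergence about +5, curl ≈0 — positive divergence with near-zero curl is a source.

source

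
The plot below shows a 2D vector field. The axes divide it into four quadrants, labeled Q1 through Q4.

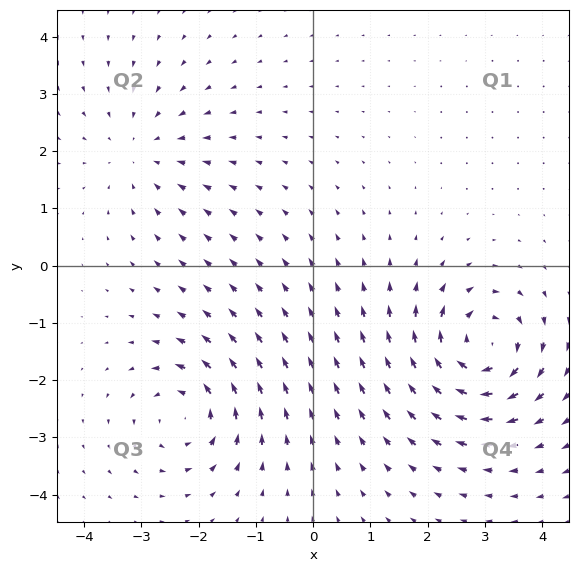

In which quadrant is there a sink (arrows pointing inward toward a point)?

The sink sits at approximately (-3.0, 2.0), which lies in quadrant Q2. The divergence there is about -3, negative as expected for a sink.

Q2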